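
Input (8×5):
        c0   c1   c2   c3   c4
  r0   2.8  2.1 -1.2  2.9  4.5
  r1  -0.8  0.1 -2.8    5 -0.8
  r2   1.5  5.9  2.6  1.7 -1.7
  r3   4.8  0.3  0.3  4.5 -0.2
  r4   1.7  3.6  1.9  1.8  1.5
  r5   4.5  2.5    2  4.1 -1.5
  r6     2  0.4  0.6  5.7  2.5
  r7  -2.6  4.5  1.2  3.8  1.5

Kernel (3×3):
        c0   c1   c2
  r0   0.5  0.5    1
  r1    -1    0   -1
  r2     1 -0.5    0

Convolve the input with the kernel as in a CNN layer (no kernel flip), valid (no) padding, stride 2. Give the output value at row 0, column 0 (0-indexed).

The receptive field on the input at this output position is [2.8 2.1 -1.2 / -0.8 0.1 -2.8 / 1.5 5.9 2.6]. Elementwise product with the kernel and sum: 2.8·0.5 + 2.1·0.5 + -1.2·1 + -0.8·-1 + -2.8·-1 + 1.5·1 + 5.9·-0.5.

3.4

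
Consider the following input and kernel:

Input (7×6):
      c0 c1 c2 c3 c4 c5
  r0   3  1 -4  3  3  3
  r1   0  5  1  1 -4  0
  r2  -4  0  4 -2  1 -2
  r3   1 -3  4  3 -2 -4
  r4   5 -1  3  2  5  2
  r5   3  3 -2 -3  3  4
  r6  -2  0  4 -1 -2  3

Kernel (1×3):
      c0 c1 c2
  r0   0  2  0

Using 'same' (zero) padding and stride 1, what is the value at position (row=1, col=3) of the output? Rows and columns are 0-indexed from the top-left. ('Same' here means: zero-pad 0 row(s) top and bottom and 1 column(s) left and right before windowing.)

The receptive field on the zero-padded input at this output position is [1 1 -4]. Elementwise product with the kernel and sum: 1·2.

2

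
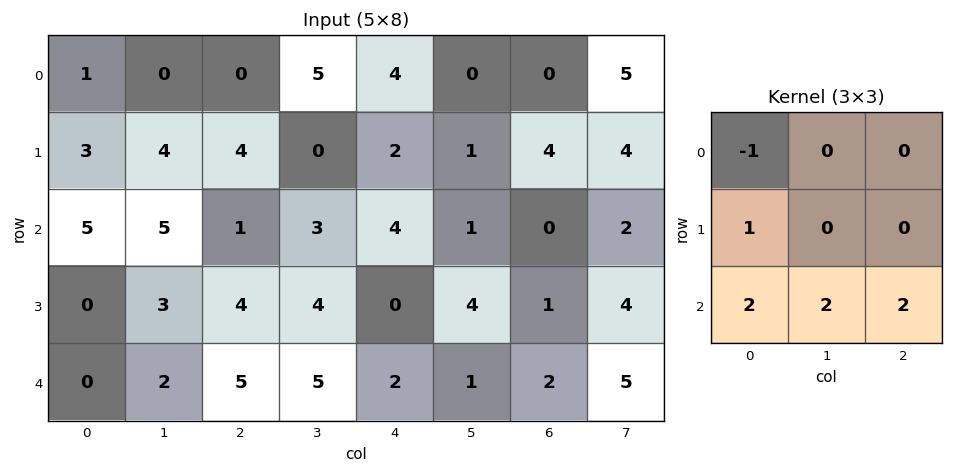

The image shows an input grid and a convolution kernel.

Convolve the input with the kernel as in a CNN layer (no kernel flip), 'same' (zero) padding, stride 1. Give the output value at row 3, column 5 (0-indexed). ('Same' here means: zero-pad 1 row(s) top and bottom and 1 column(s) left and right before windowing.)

6

The receptive field on the zero-padded input at this output position is [4 1 0 / 0 4 1 / 2 1 2]. Elementwise product with the kernel and sum: 4·-1 + 0·1 + 2·2 + 1·2 + 2·2.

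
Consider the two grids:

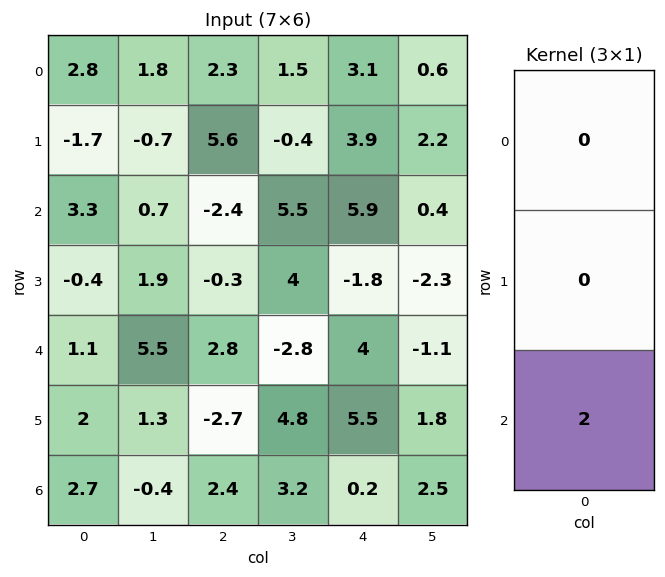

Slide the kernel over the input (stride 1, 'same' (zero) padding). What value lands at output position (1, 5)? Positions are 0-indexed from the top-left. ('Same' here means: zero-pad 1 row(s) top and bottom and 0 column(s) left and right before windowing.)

The receptive field on the zero-padded input at this output position is [0.6 / 2.2 / 0.4]. Elementwise product with the kernel and sum: 0.4·2.

0.8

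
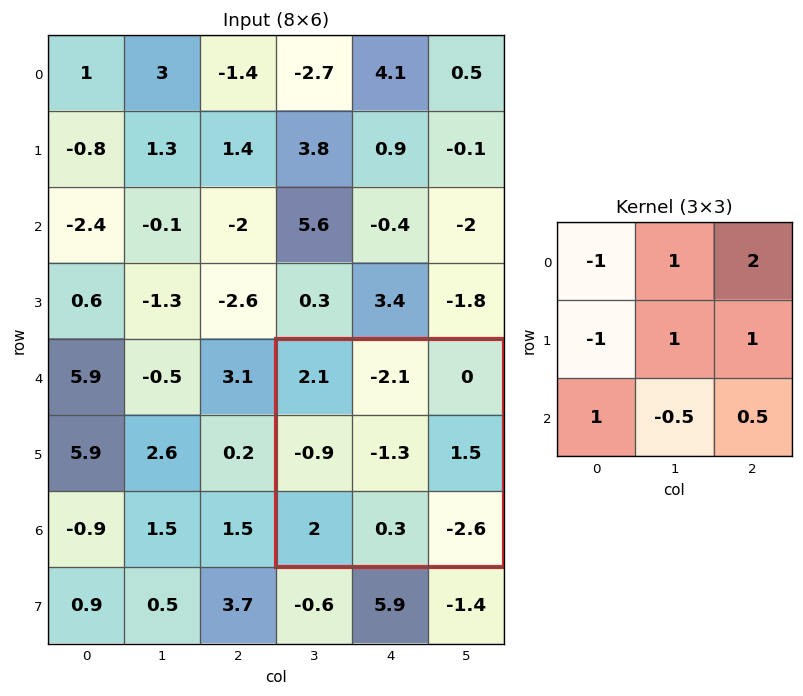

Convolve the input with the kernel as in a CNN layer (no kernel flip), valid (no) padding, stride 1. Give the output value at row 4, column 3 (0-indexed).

-2.55

The receptive field on the input at this output position is [2.1 -2.1 0 / -0.9 -1.3 1.5 / 2 0.3 -2.6]. Elementwise product with the kernel and sum: 2.1·-1 + -2.1·1 + 0·2 + -0.9·-1 + -1.3·1 + 1.5·1 + 2·1 + 0.3·-0.5 + -2.6·0.5.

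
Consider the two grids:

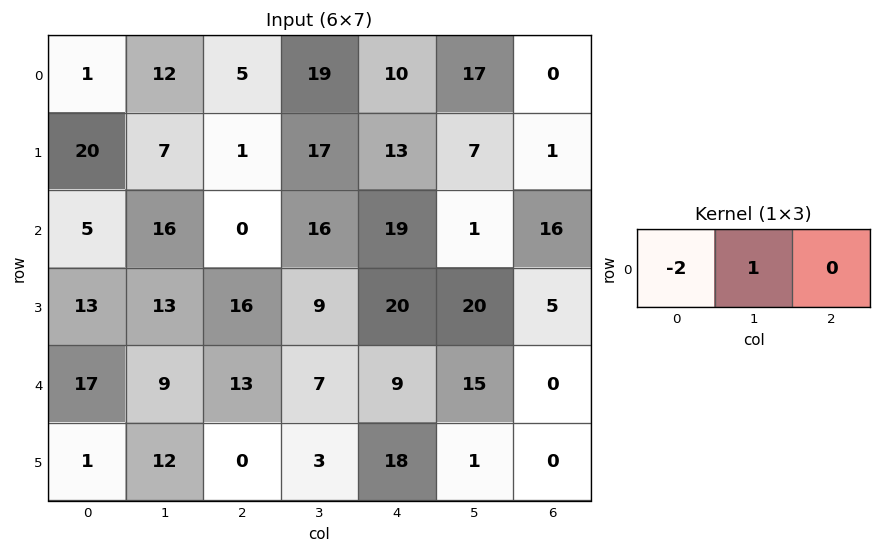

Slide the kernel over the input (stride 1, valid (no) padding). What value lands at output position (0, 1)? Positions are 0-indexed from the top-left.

-19

The receptive field on the input at this output position is [12 5 19]. Elementwise product with the kernel and sum: 12·-2 + 5·1.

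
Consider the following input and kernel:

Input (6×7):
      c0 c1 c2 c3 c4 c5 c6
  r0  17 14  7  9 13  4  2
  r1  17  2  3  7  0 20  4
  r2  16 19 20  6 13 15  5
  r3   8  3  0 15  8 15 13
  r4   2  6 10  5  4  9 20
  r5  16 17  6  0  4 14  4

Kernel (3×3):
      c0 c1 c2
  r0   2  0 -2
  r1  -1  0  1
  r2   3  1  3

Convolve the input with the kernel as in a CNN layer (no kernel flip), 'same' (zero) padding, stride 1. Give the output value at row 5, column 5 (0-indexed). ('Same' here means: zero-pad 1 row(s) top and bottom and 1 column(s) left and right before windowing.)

The receptive field on the zero-padded input at this output position is [4 9 20 / 4 14 4 / 0 0 0]. Elementwise product with the kernel and sum: 4·2 + 20·-2 + 4·-1 + 4·1 + 0·3 + 0·1 + 0·3.

-32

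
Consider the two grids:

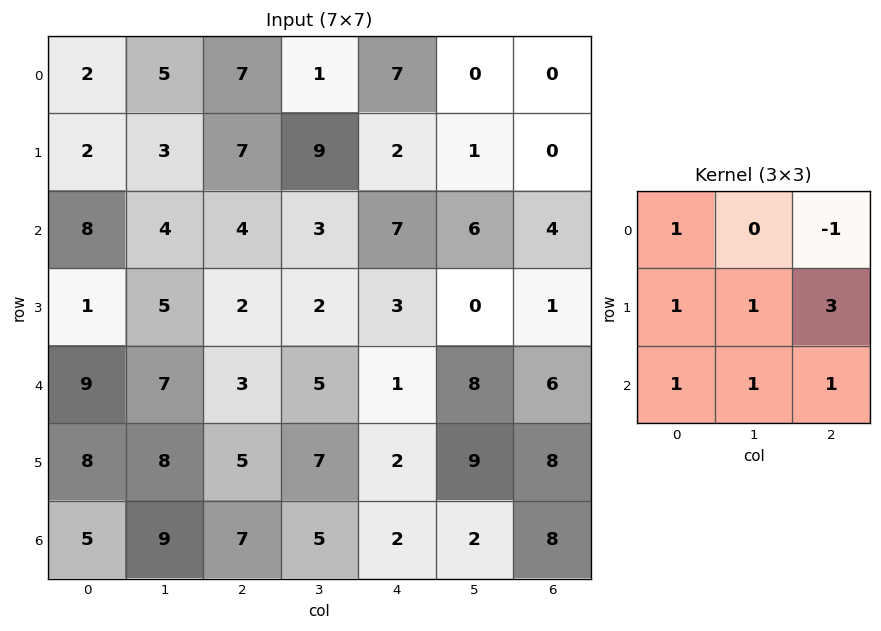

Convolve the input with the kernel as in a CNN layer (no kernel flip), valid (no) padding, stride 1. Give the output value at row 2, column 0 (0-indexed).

The receptive field on the input at this output position is [8 4 4 / 1 5 2 / 9 7 3]. Elementwise product with the kernel and sum: 8·1 + 4·-1 + 1·1 + 5·1 + 2·3 + 9·1 + 7·1 + 3·1.

35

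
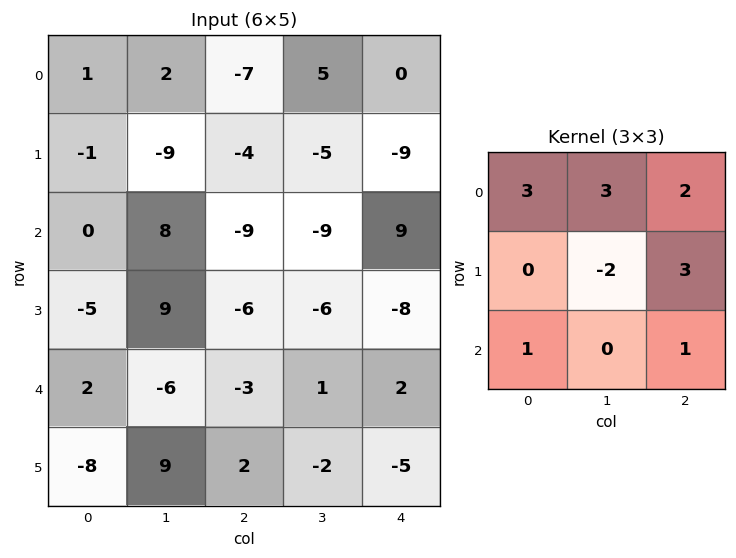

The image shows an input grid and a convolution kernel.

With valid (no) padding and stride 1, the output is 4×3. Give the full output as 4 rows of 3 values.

Output[0,0]: The receptive field on the input at this output position is [1 2 -7 / -1 -9 -4 / 0 8 -9]. Elementwise product with the kernel and sum: 1·3 + 2·3 + -7·2 + -9·-2 + -4·3 + 0·1 + -9·1.

-8 -13 -23
-92 -55 -14
-31 -32 -49
-3 13 -51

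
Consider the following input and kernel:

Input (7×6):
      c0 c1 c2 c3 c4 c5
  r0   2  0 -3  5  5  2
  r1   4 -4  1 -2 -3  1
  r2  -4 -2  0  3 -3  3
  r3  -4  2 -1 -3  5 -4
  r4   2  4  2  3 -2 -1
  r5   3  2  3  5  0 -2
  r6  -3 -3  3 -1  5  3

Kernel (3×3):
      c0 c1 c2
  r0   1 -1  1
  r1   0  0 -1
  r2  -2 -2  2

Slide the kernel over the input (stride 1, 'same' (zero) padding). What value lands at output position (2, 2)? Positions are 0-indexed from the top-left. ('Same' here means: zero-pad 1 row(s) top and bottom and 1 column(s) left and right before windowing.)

-18

The receptive field on the zero-padded input at this output position is [-4 1 -2 / -2 0 3 / 2 -1 -3]. Elementwise product with the kernel and sum: -4·1 + 1·-1 + -2·1 + 3·-1 + 2·-2 + -1·-2 + -3·2.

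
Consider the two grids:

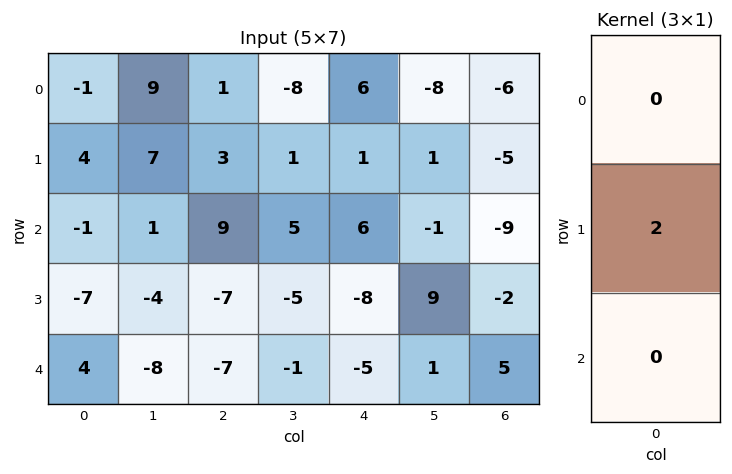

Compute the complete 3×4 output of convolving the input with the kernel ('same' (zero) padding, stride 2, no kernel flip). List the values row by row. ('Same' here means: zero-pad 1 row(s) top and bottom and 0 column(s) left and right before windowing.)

-2 2 12 -12
-2 18 12 -18
8 -14 -10 10

Output[0,0]: The receptive field on the zero-padded input at this output position is [0 / -1 / 4]. Elementwise product with the kernel and sum: -1·2.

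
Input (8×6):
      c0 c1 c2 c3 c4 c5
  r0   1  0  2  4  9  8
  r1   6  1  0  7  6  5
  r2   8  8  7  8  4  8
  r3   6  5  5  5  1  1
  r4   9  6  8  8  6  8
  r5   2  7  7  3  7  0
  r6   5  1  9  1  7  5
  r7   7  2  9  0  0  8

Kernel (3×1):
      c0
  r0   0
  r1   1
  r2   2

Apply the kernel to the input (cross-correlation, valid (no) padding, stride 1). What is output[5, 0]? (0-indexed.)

The receptive field on the input at this output position is [2 / 5 / 7]. Elementwise product with the kernel and sum: 5·1 + 7·2.

19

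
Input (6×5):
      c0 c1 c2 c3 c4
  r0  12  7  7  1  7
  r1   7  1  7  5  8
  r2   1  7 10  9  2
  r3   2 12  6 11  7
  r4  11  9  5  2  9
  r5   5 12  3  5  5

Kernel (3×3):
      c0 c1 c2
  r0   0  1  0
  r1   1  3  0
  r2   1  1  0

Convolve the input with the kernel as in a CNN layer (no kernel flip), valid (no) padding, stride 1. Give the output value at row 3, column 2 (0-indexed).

The receptive field on the input at this output position is [6 11 7 / 5 2 9 / 3 5 5]. Elementwise product with the kernel and sum: 11·1 + 5·1 + 2·3 + 3·1 + 5·1.

30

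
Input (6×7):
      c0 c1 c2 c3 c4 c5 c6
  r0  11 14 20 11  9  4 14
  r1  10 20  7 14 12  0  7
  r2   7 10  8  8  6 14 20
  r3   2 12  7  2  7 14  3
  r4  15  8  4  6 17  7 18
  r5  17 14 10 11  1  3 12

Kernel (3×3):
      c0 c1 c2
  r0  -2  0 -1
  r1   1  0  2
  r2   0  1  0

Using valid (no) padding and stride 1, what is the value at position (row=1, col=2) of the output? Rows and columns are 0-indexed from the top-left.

-4

The receptive field on the input at this output position is [7 14 12 / 8 8 6 / 7 2 7]. Elementwise product with the kernel and sum: 7·-2 + 12·-1 + 8·1 + 6·2 + 2·1.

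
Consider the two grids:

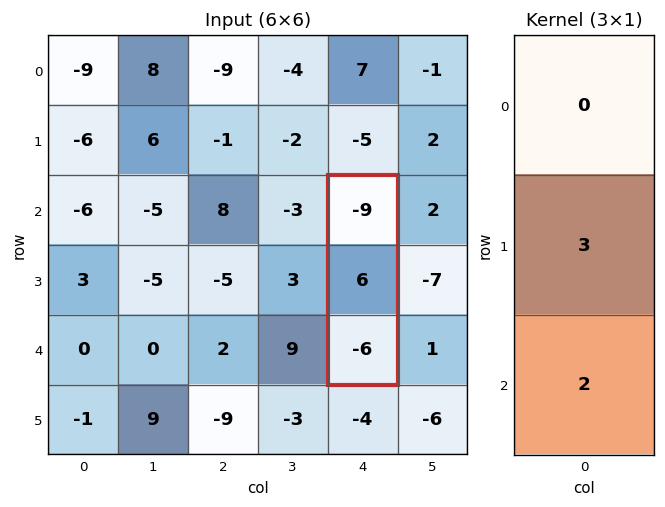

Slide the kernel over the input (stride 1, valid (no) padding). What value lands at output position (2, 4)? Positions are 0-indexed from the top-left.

The receptive field on the input at this output position is [-9 / 6 / -6]. Elementwise product with the kernel and sum: 6·3 + -6·2.

6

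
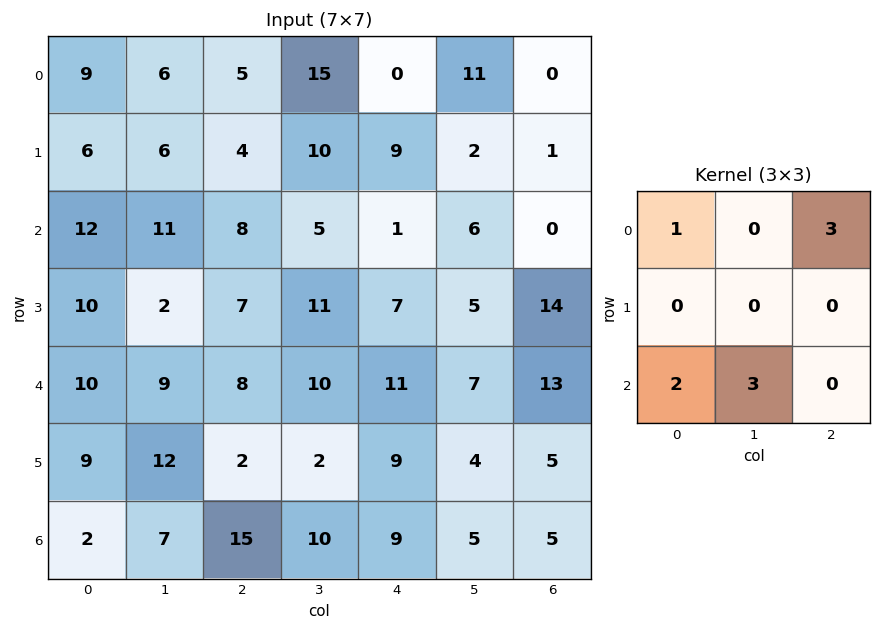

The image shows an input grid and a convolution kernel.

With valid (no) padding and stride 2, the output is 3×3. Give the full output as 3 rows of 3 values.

81 36 20
83 57 44
59 101 83

Output[0,0]: The receptive field on the input at this output position is [9 6 5 / 6 6 4 / 12 11 8]. Elementwise product with the kernel and sum: 9·1 + 5·3 + 12·2 + 11·3.
Output[0,1]: The receptive field on the input at this output position is [5 15 0 / 4 10 9 / 8 5 1]. Elementwise product with the kernel and sum: 5·1 + 0·3 + 8·2 + 5·3.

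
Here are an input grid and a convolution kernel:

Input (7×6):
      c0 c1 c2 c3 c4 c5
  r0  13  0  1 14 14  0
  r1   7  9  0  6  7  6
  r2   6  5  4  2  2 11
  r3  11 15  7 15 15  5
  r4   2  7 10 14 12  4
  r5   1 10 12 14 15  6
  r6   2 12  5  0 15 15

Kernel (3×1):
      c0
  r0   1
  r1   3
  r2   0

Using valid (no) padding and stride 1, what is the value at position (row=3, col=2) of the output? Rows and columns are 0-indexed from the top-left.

The receptive field on the input at this output position is [7 / 10 / 12]. Elementwise product with the kernel and sum: 7·1 + 10·3.

37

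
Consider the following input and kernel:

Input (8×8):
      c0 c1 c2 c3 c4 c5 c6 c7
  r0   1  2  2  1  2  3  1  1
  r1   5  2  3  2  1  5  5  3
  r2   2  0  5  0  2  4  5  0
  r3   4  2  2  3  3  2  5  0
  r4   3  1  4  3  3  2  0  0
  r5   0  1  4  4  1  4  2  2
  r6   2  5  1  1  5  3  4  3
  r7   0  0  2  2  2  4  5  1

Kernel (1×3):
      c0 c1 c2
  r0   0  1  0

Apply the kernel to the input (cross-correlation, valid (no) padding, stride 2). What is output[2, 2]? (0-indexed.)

The receptive field on the input at this output position is [3 2 0]. Elementwise product with the kernel and sum: 2·1.

2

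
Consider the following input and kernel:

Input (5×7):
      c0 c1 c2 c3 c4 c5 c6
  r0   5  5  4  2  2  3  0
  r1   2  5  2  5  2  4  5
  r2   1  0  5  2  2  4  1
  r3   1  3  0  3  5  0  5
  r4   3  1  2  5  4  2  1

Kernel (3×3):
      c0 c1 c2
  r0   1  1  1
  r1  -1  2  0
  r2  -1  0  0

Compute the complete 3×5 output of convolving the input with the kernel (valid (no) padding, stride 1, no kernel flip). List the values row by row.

21 10 11 4 9
7 19 8 10 12
8 3 13 10 -2

Output[0,0]: The receptive field on the input at this output position is [5 5 4 / 2 5 2 / 1 0 5]. Elementwise product with the kernel and sum: 5·1 + 5·1 + 4·1 + 2·-1 + 5·2 + 1·-1.
Output[0,1]: The receptive field on the input at this output position is [5 4 2 / 5 2 5 / 0 5 2]. Elementwise product with the kernel and sum: 5·1 + 4·1 + 2·1 + 5·-1 + 2·2 + 0·-1.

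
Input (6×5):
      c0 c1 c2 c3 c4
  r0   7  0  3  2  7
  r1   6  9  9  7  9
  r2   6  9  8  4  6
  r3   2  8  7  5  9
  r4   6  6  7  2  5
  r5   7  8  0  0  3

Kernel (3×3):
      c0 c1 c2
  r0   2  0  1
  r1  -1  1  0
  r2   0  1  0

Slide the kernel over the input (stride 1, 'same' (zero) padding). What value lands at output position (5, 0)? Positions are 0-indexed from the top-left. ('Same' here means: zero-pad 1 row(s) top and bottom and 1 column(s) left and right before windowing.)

13

The receptive field on the zero-padded input at this output position is [0 6 6 / 0 7 8 / 0 0 0]. Elementwise product with the kernel and sum: 0·2 + 6·1 + 0·-1 + 7·1 + 0·1.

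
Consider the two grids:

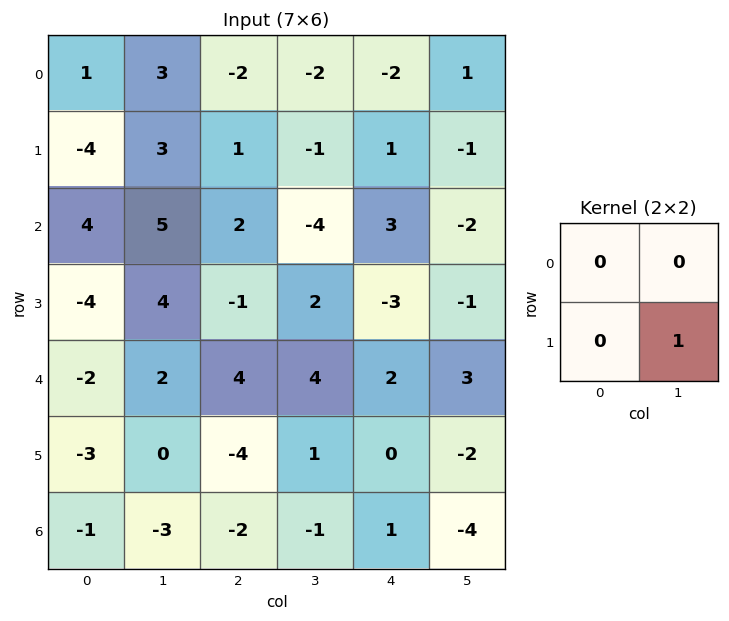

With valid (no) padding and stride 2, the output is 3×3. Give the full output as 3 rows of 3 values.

Output[0,0]: The receptive field on the input at this output position is [1 3 / -4 3]. Elementwise product with the kernel and sum: 3·1.

3 -1 -1
4 2 -1
0 1 -2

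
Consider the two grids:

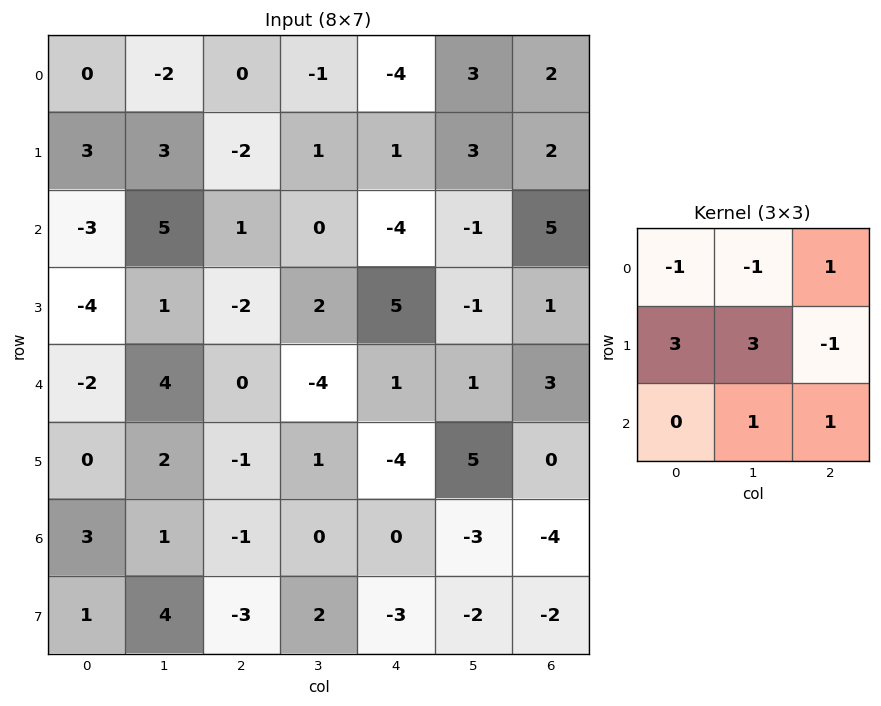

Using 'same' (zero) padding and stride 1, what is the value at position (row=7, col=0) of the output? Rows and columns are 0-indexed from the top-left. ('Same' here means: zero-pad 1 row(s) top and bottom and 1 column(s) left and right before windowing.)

The receptive field on the zero-padded input at this output position is [0 3 1 / 0 1 4 / 0 0 0]. Elementwise product with the kernel and sum: 0·-1 + 3·-1 + 1·1 + 0·3 + 1·3 + 4·-1 + 0·1 + 0·1.

-3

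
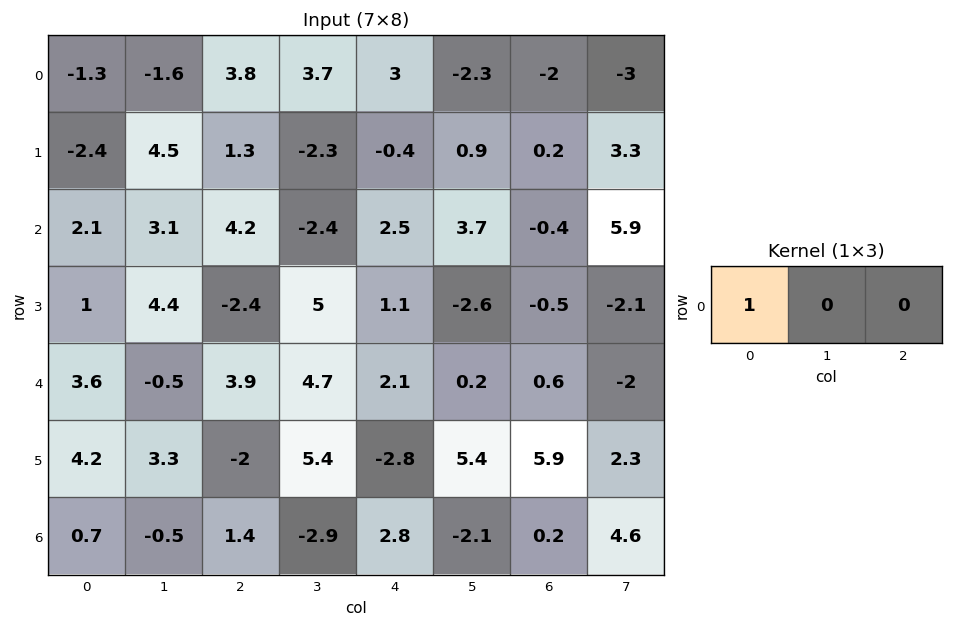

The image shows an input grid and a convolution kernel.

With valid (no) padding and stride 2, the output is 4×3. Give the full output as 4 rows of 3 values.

-1.3 3.8 3
2.1 4.2 2.5
3.6 3.9 2.1
0.7 1.4 2.8

Output[0,0]: The receptive field on the input at this output position is [-1.3 -1.6 3.8]. Elementwise product with the kernel and sum: -1.3·1.
Output[0,1]: The receptive field on the input at this output position is [3.8 3.7 3]. Elementwise product with the kernel and sum: 3.8·1.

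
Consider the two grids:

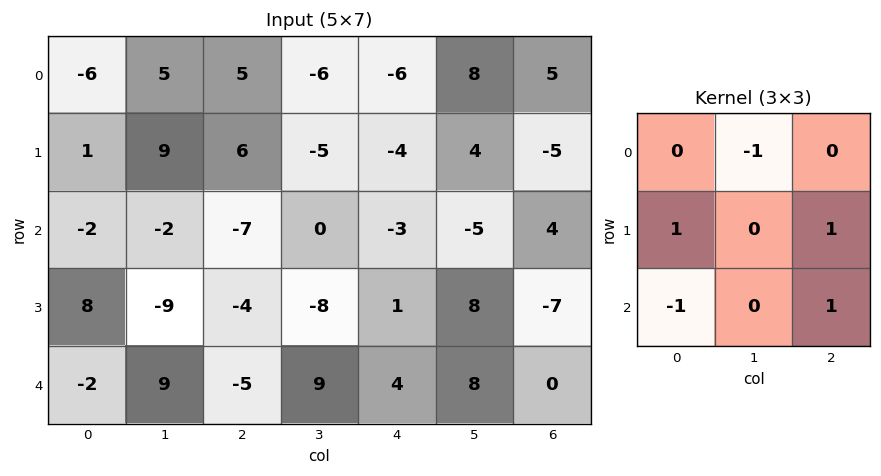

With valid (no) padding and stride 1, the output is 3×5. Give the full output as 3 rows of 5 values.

-3 1 12 0 -10
-30 -7 0 15 -11
3 -10 6 2 -5

Output[0,0]: The receptive field on the input at this output position is [-6 5 5 / 1 9 6 / -2 -2 -7]. Elementwise product with the kernel and sum: 5·-1 + 1·1 + 6·1 + -2·-1 + -7·1.
Output[0,1]: The receptive field on the input at this output position is [5 5 -6 / 9 6 -5 / -2 -7 0]. Elementwise product with the kernel and sum: 5·-1 + 9·1 + -5·1 + -2·-1 + 0·1.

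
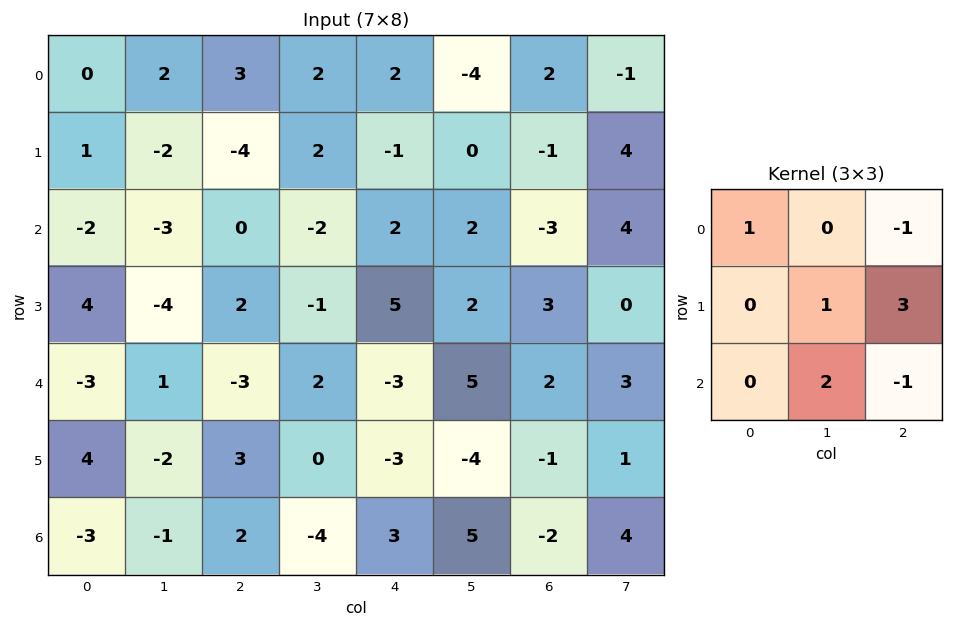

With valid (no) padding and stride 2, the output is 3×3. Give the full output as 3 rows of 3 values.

Output[0,0]: The receptive field on the input at this output position is [0 2 3 / 1 -2 -4 / -2 -3 0]. Elementwise product with the kernel and sum: 0·1 + 3·-1 + -2·1 + -4·3 + -3·2 + 0·-1.
Output[0,1]: The receptive field on the input at this output position is [3 2 2 / -4 2 -1 / 0 -2 2]. Elementwise product with the kernel and sum: 3·1 + 2·-1 + 2·1 + -1·3 + -2·2 + 2·-1.

-23 -6 4
5 19 24
3 -20 0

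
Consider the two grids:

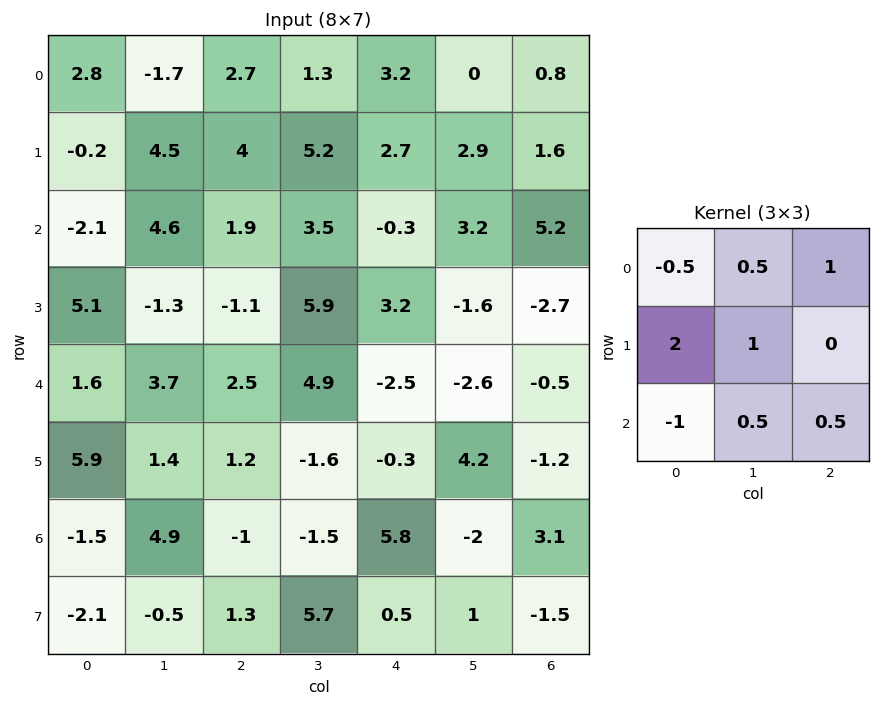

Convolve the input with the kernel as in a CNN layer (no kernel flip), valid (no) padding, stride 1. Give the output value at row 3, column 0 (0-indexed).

The receptive field on the input at this output position is [5.1 -1.3 -1.1 / 1.6 3.7 2.5 / 5.9 1.4 1.2]. Elementwise product with the kernel and sum: 5.1·-0.5 + -1.3·0.5 + -1.1·1 + 1.6·2 + 3.7·1 + 5.9·-1 + 1.4·0.5 + 1.2·0.5.

-2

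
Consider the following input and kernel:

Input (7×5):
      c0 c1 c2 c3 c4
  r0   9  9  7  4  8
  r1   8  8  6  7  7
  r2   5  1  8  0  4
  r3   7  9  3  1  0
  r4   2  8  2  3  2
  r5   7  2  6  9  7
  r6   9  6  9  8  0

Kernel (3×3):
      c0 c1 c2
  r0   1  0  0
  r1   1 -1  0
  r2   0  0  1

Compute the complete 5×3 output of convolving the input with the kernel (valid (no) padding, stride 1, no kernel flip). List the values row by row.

Output[0,0]: The receptive field on the input at this output position is [9 9 7 / 8 8 6 / 5 1 8]. Elementwise product with the kernel and sum: 9·1 + 8·1 + 8·-1 + 8·1.

17 11 10
15 2 14
5 10 12
7 24 9
16 12 -1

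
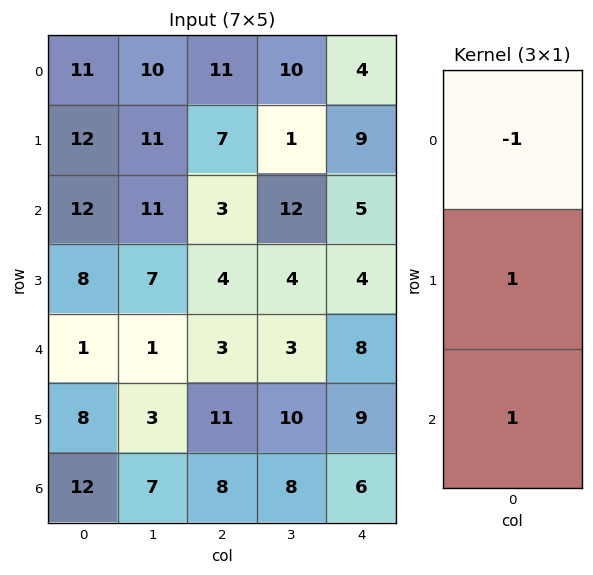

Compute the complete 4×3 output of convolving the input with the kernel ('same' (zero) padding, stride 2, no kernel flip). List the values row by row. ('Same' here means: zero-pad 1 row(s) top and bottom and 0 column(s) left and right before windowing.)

23 18 13
8 0 0
1 10 13
4 -3 -3

Output[0,0]: The receptive field on the zero-padded input at this output position is [0 / 11 / 12]. Elementwise product with the kernel and sum: 0·-1 + 11·1 + 12·1.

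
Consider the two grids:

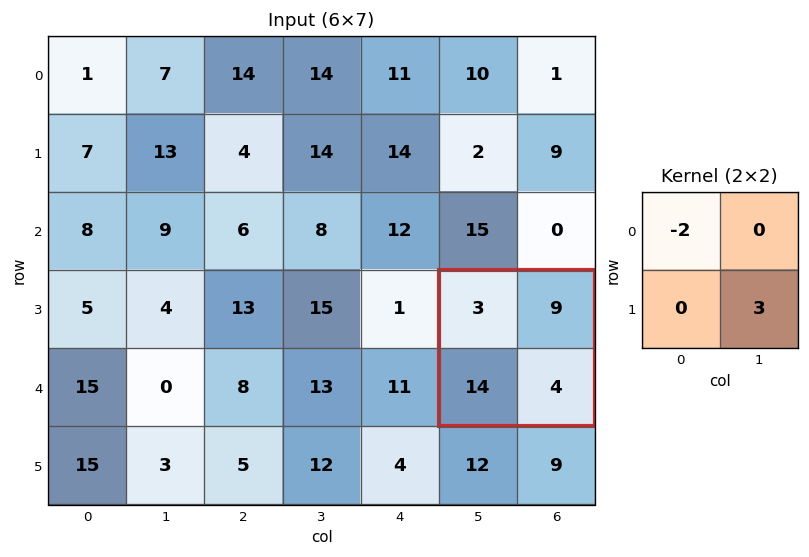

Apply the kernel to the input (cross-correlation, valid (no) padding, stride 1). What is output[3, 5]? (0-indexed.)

6

The receptive field on the input at this output position is [3 9 / 14 4]. Elementwise product with the kernel and sum: 3·-2 + 4·3.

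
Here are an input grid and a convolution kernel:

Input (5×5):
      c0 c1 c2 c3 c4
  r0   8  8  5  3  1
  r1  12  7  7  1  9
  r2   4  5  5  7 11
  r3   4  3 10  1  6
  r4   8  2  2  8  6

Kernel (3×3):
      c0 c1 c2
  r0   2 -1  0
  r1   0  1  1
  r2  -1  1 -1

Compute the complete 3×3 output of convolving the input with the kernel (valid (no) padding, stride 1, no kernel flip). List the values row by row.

Output[0,0]: The receptive field on the input at this output position is [8 8 5 / 12 7 7 / 4 5 5]. Elementwise product with the kernel and sum: 8·2 + 8·-1 + 7·1 + 7·1 + 4·-1 + 5·1 + 5·-1.
Output[0,1]: The receptive field on the input at this output position is [8 5 3 / 7 7 1 / 5 5 7]. Elementwise product with the kernel and sum: 8·2 + 5·-1 + 7·1 + 1·1 + 5·-1 + 5·1 + 7·-1.

18 12 8
16 25 16
8 8 10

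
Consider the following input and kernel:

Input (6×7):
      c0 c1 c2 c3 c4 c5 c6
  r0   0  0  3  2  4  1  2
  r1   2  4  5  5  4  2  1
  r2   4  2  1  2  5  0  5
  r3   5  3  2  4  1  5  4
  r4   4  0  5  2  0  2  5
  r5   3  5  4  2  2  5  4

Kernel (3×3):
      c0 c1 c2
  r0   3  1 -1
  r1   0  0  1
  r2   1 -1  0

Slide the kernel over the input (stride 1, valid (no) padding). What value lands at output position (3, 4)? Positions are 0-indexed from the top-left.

The receptive field on the input at this output position is [1 5 4 / 0 2 5 / 2 5 4]. Elementwise product with the kernel and sum: 1·3 + 5·1 + 4·-1 + 5·1 + 2·1 + 5·-1.

6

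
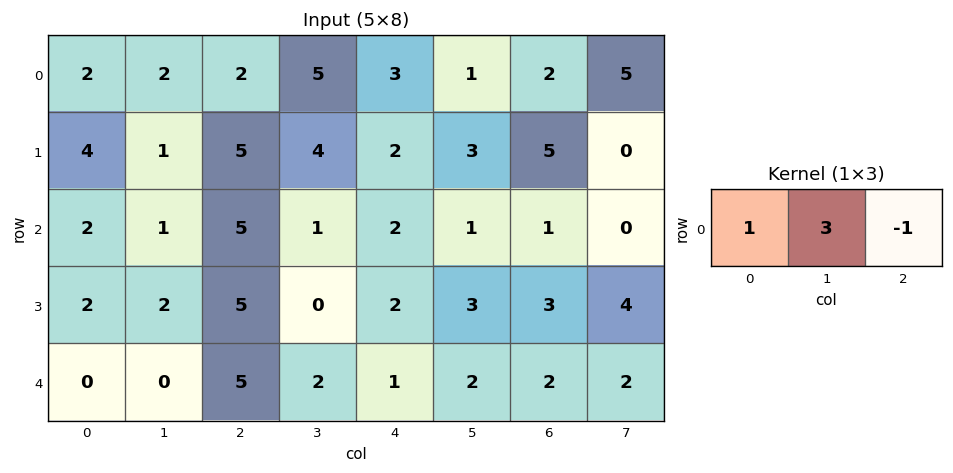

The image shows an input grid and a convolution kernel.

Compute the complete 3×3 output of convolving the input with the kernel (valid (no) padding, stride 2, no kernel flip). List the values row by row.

6 14 4
0 6 4
-5 10 5

Output[0,0]: The receptive field on the input at this output position is [2 2 2]. Elementwise product with the kernel and sum: 2·1 + 2·3 + 2·-1.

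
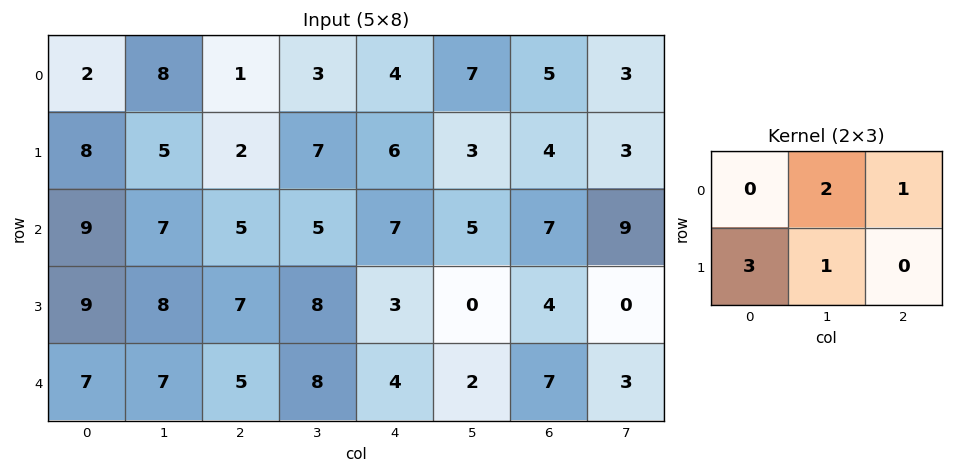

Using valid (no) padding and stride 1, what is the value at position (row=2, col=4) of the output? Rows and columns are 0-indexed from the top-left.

The receptive field on the input at this output position is [7 5 7 / 3 0 4]. Elementwise product with the kernel and sum: 5·2 + 7·1 + 3·3 + 0·1.

26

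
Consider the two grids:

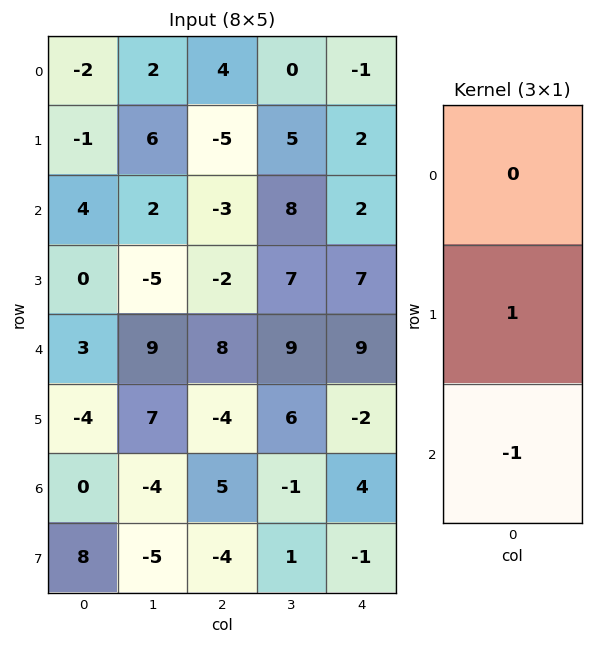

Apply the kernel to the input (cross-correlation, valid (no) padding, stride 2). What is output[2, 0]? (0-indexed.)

The receptive field on the input at this output position is [3 / -4 / 0]. Elementwise product with the kernel and sum: -4·1 + 0·-1.

-4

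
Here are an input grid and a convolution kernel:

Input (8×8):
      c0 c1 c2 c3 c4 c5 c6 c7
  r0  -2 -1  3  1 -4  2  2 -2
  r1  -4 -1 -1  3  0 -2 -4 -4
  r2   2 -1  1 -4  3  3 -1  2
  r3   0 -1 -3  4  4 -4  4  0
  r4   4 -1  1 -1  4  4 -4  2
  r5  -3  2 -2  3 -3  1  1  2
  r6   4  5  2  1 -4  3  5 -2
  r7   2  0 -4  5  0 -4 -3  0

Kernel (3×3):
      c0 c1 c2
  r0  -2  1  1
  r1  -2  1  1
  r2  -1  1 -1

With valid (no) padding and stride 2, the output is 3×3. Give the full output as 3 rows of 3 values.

Output[0,0]: The receptive field on the input at this output position is [-2 -1 3 / -4 -1 -1 / 2 -1 1]. Elementwise product with the kernel and sum: -2·-2 + -1·1 + 3·1 + -4·-2 + -1·1 + -1·1 + 2·-1 + -1·1 + 1·-1.
Output[0,1]: The receptive field on the input at this output position is [3 1 -4 / -1 3 0 / 1 -4 3]. Elementwise product with the kernel and sum: 3·-2 + 1·1 + -4·1 + -1·-2 + 3·1 + 0·1 + 1·-1 + -4·1 + 3·-1.

8 -12 7
-14 5 -8
-3 8 2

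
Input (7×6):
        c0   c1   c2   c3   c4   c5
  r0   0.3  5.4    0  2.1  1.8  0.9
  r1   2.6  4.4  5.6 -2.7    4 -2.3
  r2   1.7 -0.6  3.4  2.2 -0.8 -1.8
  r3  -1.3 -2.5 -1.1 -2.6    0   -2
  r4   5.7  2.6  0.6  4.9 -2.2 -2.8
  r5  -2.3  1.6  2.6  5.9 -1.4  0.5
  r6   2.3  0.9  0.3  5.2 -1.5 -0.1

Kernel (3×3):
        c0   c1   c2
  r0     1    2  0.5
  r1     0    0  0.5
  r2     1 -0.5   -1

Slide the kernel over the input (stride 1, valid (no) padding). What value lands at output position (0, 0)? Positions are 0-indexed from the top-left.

The receptive field on the input at this output position is [0.3 5.4 0 / 2.6 4.4 5.6 / 1.7 -0.6 3.4]. Elementwise product with the kernel and sum: 0.3·1 + 5.4·2 + 0·0.5 + 5.6·0.5 + 1.7·1 + -0.6·-0.5 + 3.4·-1.

12.5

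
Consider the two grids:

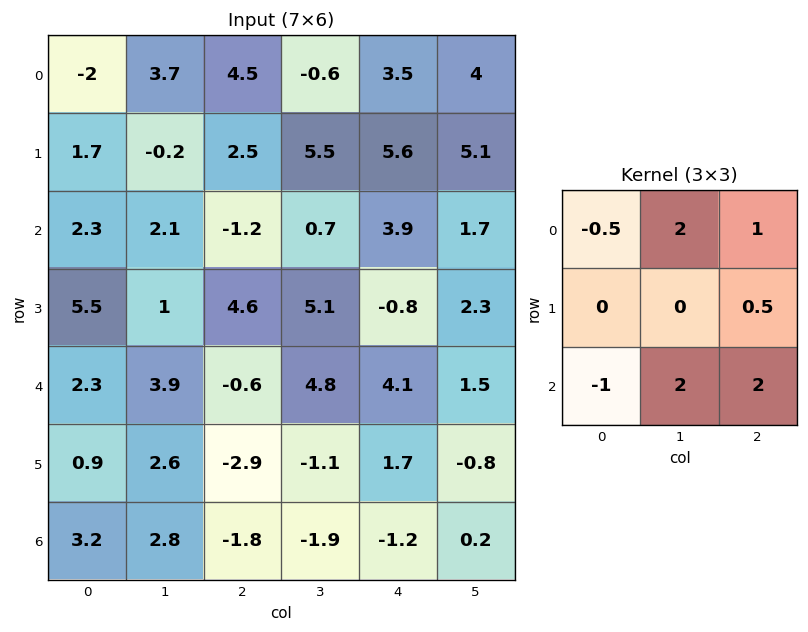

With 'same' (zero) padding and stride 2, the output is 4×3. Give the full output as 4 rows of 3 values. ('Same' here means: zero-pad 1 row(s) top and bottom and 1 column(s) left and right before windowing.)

4.85 15.9 17.9
17.25 29.35 12.3
20.95 5.6 1.8
5.8 -9.15 3.25

Output[0,0]: The receptive field on the zero-padded input at this output position is [0 0 0 / 0 -2 3.7 / 0 1.7 -0.2]. Elementwise product with the kernel and sum: 0·-0.5 + 0·2 + 0·1 + 3.7·0.5 + 0·-1 + 1.7·2 + -0.2·2.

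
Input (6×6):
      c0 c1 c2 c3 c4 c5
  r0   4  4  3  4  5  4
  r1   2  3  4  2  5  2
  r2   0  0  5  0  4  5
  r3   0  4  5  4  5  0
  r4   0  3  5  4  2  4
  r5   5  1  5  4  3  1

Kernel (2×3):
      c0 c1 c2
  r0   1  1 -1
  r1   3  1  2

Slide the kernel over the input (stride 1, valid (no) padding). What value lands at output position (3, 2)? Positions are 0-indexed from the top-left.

The receptive field on the input at this output position is [5 4 5 / 5 4 2]. Elementwise product with the kernel and sum: 5·1 + 4·1 + 5·-1 + 5·3 + 4·1 + 2·2.

27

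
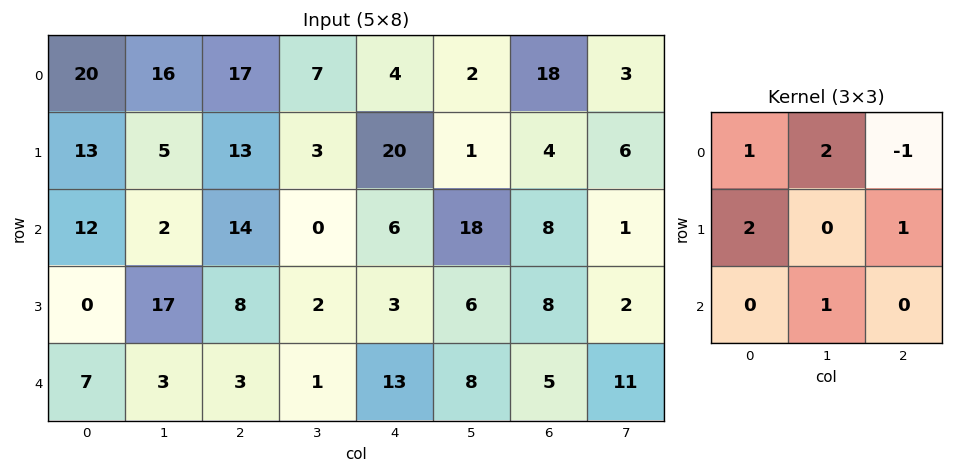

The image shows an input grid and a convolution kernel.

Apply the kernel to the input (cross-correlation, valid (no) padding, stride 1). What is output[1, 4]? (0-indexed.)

44

The receptive field on the input at this output position is [20 1 4 / 6 18 8 / 3 6 8]. Elementwise product with the kernel and sum: 20·1 + 1·2 + 4·-1 + 6·2 + 8·1 + 6·1.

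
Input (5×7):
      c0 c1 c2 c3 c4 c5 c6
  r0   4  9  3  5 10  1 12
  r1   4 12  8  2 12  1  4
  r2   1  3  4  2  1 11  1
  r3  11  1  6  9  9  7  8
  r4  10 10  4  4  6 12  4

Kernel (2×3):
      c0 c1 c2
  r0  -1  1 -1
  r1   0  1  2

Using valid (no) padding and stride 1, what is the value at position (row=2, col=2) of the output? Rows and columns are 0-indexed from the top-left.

The receptive field on the input at this output position is [4 2 1 / 6 9 9]. Elementwise product with the kernel and sum: 4·-1 + 2·1 + 1·-1 + 9·1 + 9·2.

24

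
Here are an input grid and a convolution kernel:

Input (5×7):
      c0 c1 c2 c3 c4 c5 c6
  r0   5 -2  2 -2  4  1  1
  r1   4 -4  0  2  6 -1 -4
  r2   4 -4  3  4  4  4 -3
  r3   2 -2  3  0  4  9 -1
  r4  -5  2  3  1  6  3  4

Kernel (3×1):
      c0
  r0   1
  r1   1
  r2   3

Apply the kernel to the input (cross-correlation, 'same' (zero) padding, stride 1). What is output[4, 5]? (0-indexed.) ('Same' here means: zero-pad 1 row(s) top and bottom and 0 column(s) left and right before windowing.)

12

The receptive field on the zero-padded input at this output position is [9 / 3 / 0]. Elementwise product with the kernel and sum: 9·1 + 3·1 + 0·3.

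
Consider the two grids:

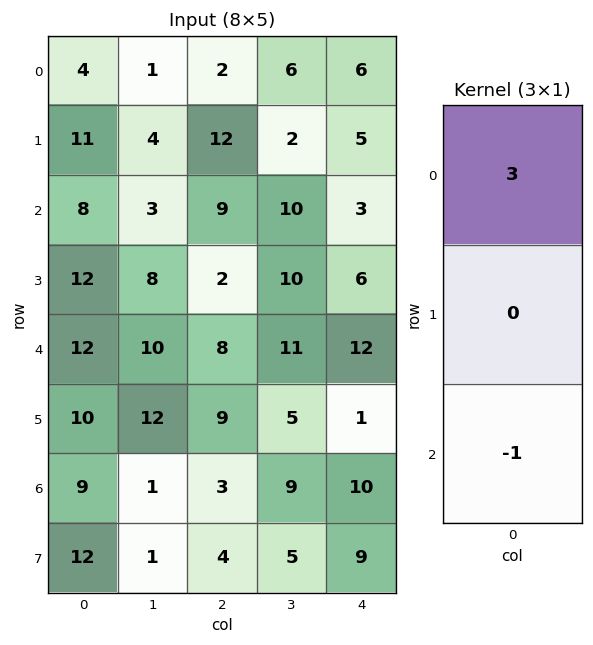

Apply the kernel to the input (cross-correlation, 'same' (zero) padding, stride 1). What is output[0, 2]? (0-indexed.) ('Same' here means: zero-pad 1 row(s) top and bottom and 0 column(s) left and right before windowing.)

The receptive field on the zero-padded input at this output position is [0 / 2 / 12]. Elementwise product with the kernel and sum: 0·3 + 12·-1.

-12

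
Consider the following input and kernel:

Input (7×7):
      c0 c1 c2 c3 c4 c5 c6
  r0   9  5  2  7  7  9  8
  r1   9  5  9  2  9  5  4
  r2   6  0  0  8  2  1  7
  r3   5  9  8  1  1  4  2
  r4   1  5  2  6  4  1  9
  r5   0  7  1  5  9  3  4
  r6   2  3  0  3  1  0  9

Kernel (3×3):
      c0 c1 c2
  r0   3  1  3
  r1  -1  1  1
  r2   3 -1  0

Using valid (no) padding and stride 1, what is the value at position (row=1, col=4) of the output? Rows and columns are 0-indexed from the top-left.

49

The receptive field on the input at this output position is [9 5 4 / 2 1 7 / 1 4 2]. Elementwise product with the kernel and sum: 9·3 + 5·1 + 4·3 + 2·-1 + 1·1 + 7·1 + 1·3 + 4·-1.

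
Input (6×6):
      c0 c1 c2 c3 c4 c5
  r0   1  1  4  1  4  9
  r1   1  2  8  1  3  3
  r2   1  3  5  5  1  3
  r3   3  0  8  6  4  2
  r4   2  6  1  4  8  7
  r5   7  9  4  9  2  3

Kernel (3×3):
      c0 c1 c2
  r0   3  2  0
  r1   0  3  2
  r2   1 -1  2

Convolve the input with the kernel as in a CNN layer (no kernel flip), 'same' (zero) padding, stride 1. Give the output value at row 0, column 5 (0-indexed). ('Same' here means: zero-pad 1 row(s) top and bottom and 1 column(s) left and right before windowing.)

The receptive field on the zero-padded input at this output position is [0 0 0 / 4 9 0 / 3 3 0]. Elementwise product with the kernel and sum: 0·3 + 0·2 + 9·3 + 0·2 + 3·1 + 3·-1 + 0·2.

27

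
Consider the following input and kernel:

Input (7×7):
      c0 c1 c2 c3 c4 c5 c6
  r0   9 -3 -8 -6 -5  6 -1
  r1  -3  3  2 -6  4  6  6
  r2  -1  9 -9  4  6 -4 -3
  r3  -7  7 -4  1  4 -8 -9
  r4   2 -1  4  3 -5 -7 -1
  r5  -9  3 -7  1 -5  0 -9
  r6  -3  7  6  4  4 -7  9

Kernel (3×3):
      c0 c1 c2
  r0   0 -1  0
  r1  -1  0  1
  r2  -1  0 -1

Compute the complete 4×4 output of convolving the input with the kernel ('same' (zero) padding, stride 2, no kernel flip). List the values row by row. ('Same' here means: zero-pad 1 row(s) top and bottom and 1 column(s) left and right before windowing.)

-6 0 12 -12
5 -15 -5 6
3 4 -15 16
16 4 -6 16

Output[0,0]: The receptive field on the zero-padded input at this output position is [0 0 0 / 0 9 -3 / 0 -3 3]. Elementwise product with the kernel and sum: 0·-1 + 0·-1 + -3·1 + 0·-1 + 3·-1.
Output[0,1]: The receptive field on the zero-padded input at this output position is [0 0 0 / -3 -8 -6 / 3 2 -6]. Elementwise product with the kernel and sum: 0·-1 + -3·-1 + -6·1 + 3·-1 + -6·-1.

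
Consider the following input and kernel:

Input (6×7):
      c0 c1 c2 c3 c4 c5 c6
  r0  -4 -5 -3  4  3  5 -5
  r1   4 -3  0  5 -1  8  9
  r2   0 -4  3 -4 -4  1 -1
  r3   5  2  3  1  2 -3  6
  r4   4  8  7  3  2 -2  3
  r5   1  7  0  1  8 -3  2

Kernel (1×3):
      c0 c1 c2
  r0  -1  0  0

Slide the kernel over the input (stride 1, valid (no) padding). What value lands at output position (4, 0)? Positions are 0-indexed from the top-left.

-4

The receptive field on the input at this output position is [4 8 7]. Elementwise product with the kernel and sum: 4·-1.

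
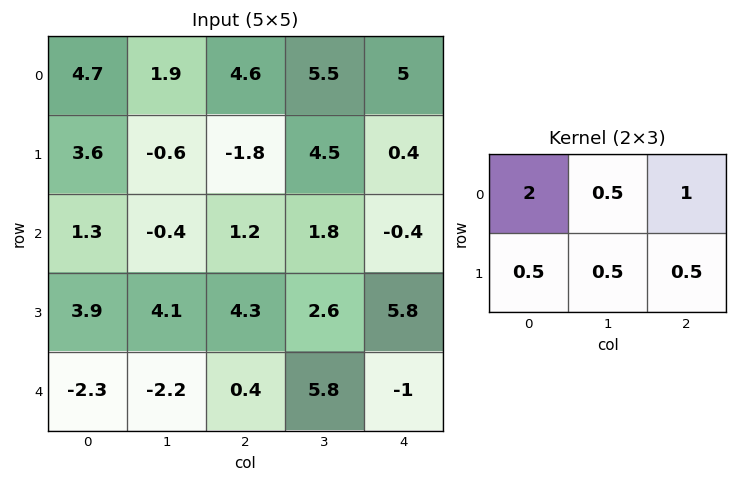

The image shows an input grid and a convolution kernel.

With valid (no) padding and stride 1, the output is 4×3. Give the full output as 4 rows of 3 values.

Output[0,0]: The receptive field on the input at this output position is [4.7 1.9 4.6 / 3.6 -0.6 -1.8]. Elementwise product with the kernel and sum: 4.7·2 + 1.9·0.5 + 4.6·1 + 3.6·0.5 + -0.6·0.5 + -1.8·0.5.

15.55 12.65 18.5
6.15 3.7 0.35
9.75 7.1 9.25
12.1 14.95 18.3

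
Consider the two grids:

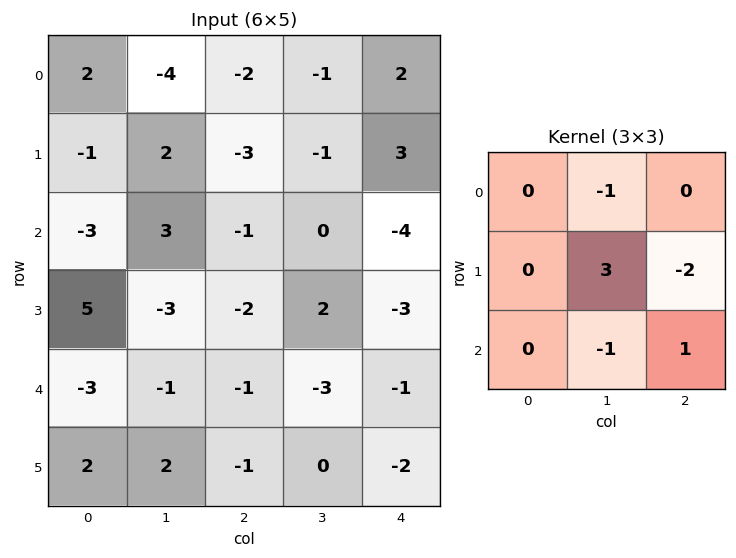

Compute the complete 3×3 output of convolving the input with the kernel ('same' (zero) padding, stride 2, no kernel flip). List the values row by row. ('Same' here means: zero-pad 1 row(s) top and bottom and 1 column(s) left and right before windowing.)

17 -2 3
-22 4 -12
-12 6 2

Output[0,0]: The receptive field on the zero-padded input at this output position is [0 0 0 / 0 2 -4 / 0 -1 2]. Elementwise product with the kernel and sum: 0·-1 + 2·3 + -4·-2 + -1·-1 + 2·1.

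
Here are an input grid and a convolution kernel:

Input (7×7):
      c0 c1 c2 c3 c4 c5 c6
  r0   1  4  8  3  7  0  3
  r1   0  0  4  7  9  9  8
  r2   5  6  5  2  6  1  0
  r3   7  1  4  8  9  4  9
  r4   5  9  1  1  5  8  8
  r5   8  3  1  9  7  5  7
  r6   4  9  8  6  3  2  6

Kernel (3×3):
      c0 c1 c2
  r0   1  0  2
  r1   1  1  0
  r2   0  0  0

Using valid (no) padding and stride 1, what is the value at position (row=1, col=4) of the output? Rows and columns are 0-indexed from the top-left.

32

The receptive field on the input at this output position is [9 9 8 / 6 1 0 / 9 4 9]. Elementwise product with the kernel and sum: 9·1 + 8·2 + 6·1 + 1·1.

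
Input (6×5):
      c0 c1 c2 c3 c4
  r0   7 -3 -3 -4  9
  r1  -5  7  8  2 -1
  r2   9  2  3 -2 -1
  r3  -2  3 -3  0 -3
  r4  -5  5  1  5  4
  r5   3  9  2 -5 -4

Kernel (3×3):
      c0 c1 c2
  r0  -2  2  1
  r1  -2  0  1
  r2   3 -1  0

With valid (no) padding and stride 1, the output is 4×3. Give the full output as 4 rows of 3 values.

Output[0,0]: The receptive field on the input at this output position is [7 -3 -3 / -5 7 8 / 9 2 3]. Elementwise product with the kernel and sum: 7·-2 + -3·2 + -3·1 + -5·-2 + 8·1 + 9·3 + 2·-1.

20 -13 1
8 10 -29
-30 8 -10
18 8 16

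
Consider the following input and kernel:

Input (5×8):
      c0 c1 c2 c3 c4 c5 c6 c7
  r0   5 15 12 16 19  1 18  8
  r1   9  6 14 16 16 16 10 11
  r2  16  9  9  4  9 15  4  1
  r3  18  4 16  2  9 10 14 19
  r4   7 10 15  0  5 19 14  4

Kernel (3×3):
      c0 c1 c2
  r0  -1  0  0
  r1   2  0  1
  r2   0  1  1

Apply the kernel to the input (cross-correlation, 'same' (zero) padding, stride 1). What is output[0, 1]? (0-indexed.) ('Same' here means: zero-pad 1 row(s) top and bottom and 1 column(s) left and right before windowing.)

The receptive field on the zero-padded input at this output position is [0 0 0 / 5 15 12 / 9 6 14]. Elementwise product with the kernel and sum: 0·-1 + 5·2 + 12·1 + 6·1 + 14·1.

42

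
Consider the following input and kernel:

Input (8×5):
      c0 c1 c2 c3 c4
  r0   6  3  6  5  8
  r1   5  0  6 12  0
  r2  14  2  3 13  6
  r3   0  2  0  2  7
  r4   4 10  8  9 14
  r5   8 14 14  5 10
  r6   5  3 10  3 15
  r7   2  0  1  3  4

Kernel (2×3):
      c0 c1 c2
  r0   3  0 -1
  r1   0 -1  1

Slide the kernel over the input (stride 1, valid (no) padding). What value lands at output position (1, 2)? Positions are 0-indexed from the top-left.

The receptive field on the input at this output position is [6 12 0 / 3 13 6]. Elementwise product with the kernel and sum: 6·3 + 0·-1 + 13·-1 + 6·1.

11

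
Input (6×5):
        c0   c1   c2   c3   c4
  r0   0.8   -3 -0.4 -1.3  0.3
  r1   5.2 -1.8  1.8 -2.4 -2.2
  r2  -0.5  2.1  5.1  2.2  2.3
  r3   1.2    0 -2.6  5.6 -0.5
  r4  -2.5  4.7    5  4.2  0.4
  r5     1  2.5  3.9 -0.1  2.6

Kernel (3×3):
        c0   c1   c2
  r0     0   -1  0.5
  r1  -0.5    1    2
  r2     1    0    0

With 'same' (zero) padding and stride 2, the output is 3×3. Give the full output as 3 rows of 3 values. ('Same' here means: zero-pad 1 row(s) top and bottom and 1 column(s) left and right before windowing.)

-5.2 -3.3 -1.45
-2.4 5.45 9
5.7 18.95 -1.3

Output[0,0]: The receptive field on the zero-padded input at this output position is [0 0 0 / 0 0.8 -3 / 0 5.2 -1.8]. Elementwise product with the kernel and sum: 0·-1 + 0·0.5 + 0·-0.5 + 0.8·1 + -3·2 + 0·1.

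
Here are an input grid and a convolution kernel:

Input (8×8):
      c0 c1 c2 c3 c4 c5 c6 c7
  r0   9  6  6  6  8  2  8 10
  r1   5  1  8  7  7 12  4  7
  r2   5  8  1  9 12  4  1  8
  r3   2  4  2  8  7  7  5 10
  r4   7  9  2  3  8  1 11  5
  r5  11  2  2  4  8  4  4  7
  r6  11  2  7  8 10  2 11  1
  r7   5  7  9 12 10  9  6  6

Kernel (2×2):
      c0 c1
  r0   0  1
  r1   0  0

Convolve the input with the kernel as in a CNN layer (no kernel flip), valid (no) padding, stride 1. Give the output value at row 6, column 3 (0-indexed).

The receptive field on the input at this output position is [8 10 / 12 10]. Elementwise product with the kernel and sum: 10·1.

10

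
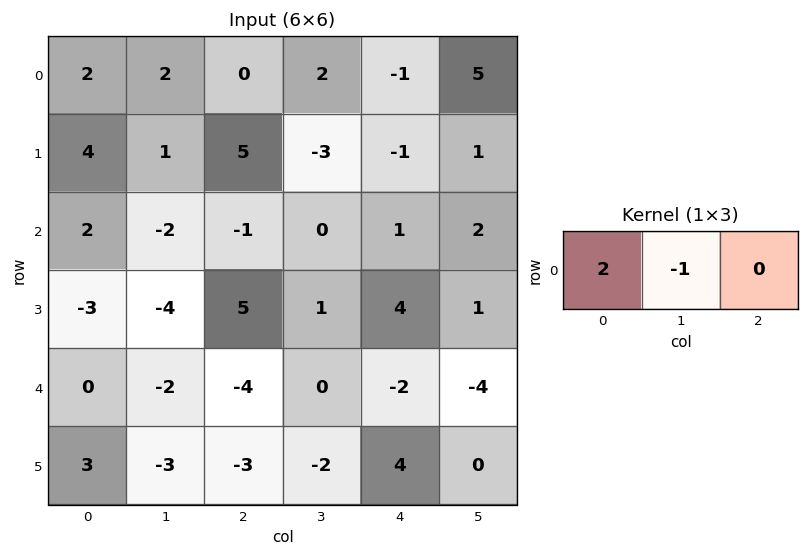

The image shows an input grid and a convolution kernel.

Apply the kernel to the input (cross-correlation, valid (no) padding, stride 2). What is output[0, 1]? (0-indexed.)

-2

The receptive field on the input at this output position is [0 2 -1]. Elementwise product with the kernel and sum: 0·2 + 2·-1.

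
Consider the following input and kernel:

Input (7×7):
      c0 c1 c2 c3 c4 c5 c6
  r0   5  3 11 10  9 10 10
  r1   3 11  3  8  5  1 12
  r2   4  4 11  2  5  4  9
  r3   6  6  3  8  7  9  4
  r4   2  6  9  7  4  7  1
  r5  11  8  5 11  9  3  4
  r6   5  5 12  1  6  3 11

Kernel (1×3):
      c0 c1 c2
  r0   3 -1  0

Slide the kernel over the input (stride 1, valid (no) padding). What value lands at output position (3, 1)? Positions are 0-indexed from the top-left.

The receptive field on the input at this output position is [6 3 8]. Elementwise product with the kernel and sum: 6·3 + 3·-1.

15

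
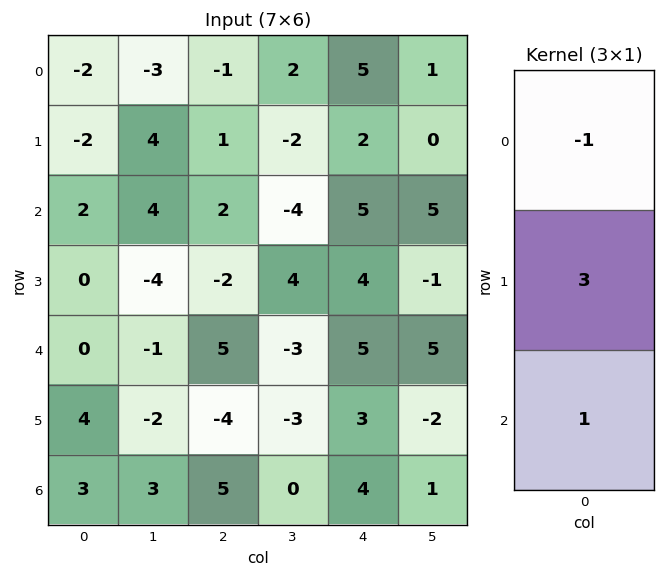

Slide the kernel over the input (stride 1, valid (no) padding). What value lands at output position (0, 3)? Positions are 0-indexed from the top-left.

The receptive field on the input at this output position is [2 / -2 / -4]. Elementwise product with the kernel and sum: 2·-1 + -2·3 + -4·1.

-12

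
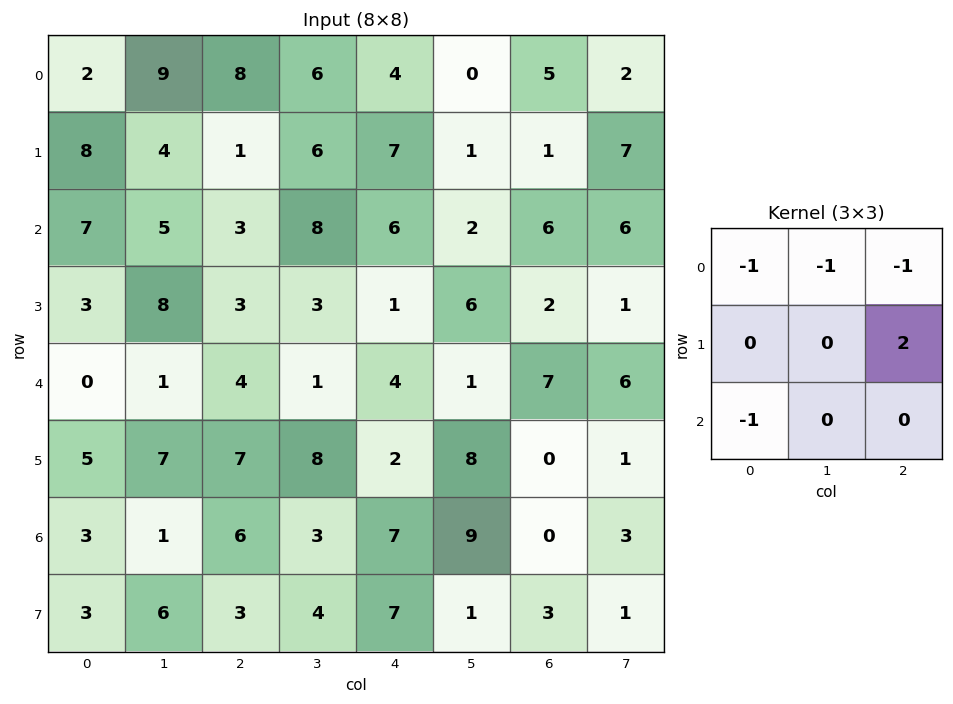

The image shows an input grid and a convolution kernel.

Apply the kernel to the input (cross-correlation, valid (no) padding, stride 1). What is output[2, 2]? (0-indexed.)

-19

The receptive field on the input at this output position is [3 8 6 / 3 3 1 / 4 1 4]. Elementwise product with the kernel and sum: 3·-1 + 8·-1 + 6·-1 + 1·2 + 4·-1.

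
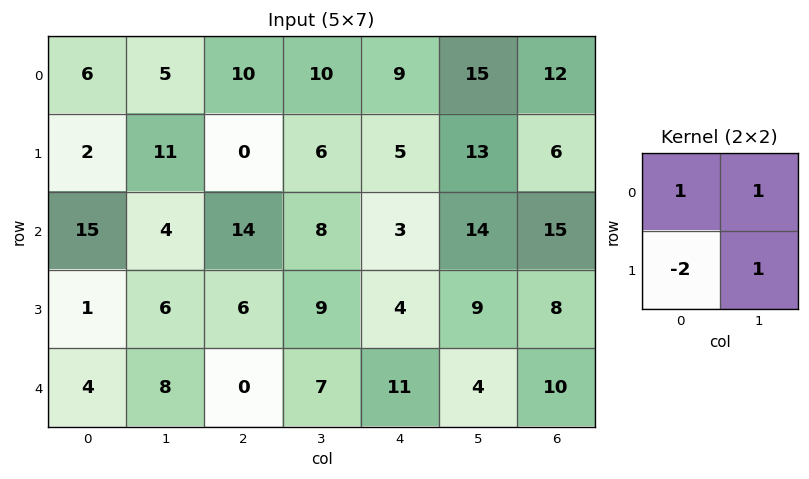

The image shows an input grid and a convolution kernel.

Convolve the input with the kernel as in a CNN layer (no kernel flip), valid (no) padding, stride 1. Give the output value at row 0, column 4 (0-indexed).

27

The receptive field on the input at this output position is [9 15 / 5 13]. Elementwise product with the kernel and sum: 9·1 + 15·1 + 5·-2 + 13·1.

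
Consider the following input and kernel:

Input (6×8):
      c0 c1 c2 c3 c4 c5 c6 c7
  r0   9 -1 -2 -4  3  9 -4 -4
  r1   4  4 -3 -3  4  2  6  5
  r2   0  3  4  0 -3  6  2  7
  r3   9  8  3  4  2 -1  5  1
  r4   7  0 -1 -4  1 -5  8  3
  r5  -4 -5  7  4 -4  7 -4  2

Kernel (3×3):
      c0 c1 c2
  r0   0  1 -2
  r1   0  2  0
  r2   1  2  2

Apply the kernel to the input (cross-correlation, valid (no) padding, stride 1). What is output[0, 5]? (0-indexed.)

40

The receptive field on the input at this output position is [9 -4 -4 / 2 6 5 / 6 2 7]. Elementwise product with the kernel and sum: -4·1 + -4·-2 + 6·2 + 6·1 + 2·2 + 7·2.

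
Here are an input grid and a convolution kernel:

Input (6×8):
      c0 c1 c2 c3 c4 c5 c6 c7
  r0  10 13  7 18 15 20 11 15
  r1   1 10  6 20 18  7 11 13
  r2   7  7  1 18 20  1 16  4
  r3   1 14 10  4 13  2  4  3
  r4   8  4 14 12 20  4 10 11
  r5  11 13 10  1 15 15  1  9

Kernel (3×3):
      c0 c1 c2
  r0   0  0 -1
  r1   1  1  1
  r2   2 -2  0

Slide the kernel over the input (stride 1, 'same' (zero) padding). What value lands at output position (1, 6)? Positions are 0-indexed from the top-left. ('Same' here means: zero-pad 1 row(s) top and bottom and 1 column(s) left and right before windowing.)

The receptive field on the zero-padded input at this output position is [20 11 15 / 7 11 13 / 1 16 4]. Elementwise product with the kernel and sum: 15·-1 + 7·1 + 11·1 + 13·1 + 1·2 + 16·-2.

-14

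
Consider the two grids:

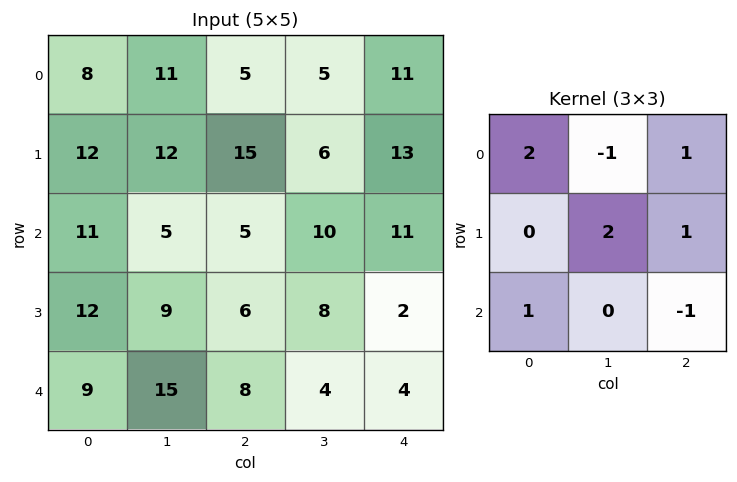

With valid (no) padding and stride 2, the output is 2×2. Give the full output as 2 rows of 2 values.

Output[0,0]: The receptive field on the input at this output position is [8 11 5 / 12 12 15 / 11 5 5]. Elementwise product with the kernel and sum: 8·2 + 11·-1 + 5·1 + 12·2 + 15·1 + 11·1 + 5·-1.

55 35
47 33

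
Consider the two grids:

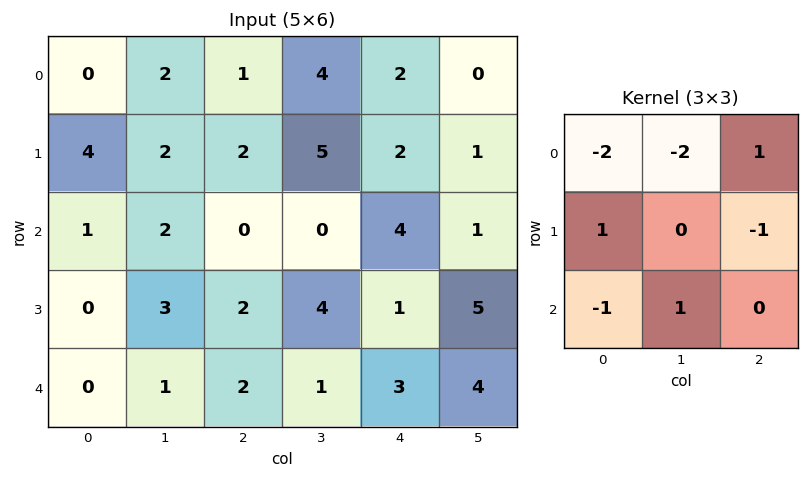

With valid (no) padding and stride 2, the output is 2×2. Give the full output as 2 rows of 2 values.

0 -8
-7 4

Output[0,0]: The receptive field on the input at this output position is [0 2 1 / 4 2 2 / 1 2 0]. Elementwise product with the kernel and sum: 0·-2 + 2·-2 + 1·1 + 4·1 + 2·-1 + 1·-1 + 2·1.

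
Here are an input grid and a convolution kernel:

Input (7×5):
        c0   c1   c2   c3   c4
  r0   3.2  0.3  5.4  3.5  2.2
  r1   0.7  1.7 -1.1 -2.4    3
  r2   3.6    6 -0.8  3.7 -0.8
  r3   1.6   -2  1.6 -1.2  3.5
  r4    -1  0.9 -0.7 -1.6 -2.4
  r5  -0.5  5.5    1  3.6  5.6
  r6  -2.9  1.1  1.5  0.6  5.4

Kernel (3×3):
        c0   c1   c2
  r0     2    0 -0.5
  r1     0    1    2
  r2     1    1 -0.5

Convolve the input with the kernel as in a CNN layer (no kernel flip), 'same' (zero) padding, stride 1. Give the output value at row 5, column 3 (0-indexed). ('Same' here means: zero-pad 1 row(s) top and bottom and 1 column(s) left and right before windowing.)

The receptive field on the zero-padded input at this output position is [-0.7 -1.6 -2.4 / 1 3.6 5.6 / 1.5 0.6 5.4]. Elementwise product with the kernel and sum: -0.7·2 + -2.4·-0.5 + 3.6·1 + 5.6·2 + 1.5·1 + 0.6·1 + 5.4·-0.5.

14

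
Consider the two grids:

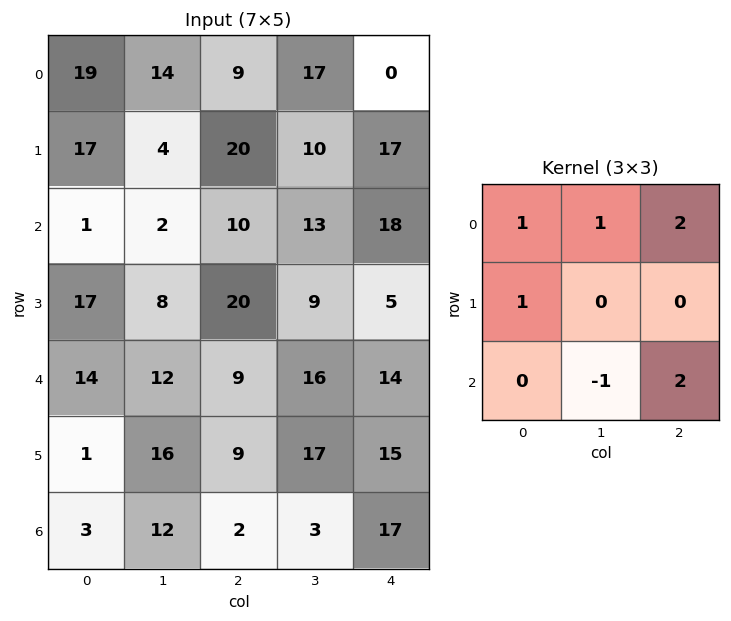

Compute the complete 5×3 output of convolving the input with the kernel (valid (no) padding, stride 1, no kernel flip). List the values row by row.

86 77 69
94 44 75
46 69 91
81 83 61
37 73 93

Output[0,0]: The receptive field on the input at this output position is [19 14 9 / 17 4 20 / 1 2 10]. Elementwise product with the kernel and sum: 19·1 + 14·1 + 9·2 + 17·1 + 2·-1 + 10·2.
Output[0,1]: The receptive field on the input at this output position is [14 9 17 / 4 20 10 / 2 10 13]. Elementwise product with the kernel and sum: 14·1 + 9·1 + 17·2 + 4·1 + 10·-1 + 13·2.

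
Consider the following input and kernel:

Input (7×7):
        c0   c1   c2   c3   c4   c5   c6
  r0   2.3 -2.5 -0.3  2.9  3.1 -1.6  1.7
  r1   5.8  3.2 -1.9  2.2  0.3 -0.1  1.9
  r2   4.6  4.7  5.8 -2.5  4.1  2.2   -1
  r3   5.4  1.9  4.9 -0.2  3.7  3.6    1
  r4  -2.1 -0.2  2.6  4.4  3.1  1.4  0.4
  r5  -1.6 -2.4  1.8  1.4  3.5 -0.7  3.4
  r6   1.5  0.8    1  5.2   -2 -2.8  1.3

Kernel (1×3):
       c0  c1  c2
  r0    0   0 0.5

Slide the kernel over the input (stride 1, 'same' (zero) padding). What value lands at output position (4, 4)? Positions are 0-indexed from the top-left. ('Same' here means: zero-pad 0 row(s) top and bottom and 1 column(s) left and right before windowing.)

The receptive field on the zero-padded input at this output position is [4.4 3.1 1.4]. Elementwise product with the kernel and sum: 1.4·0.5.

0.7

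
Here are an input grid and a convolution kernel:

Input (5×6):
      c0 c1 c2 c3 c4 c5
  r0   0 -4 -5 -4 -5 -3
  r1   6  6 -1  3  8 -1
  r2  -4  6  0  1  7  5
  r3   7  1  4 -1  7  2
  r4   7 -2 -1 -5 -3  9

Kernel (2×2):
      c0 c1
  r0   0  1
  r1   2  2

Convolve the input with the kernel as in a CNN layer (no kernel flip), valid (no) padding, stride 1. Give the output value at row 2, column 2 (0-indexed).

7

The receptive field on the input at this output position is [0 1 / 4 -1]. Elementwise product with the kernel and sum: 1·1 + 4·2 + -1·2.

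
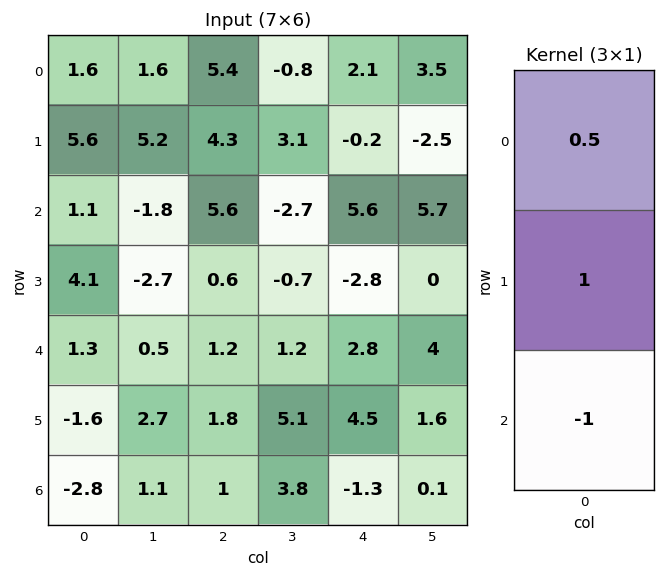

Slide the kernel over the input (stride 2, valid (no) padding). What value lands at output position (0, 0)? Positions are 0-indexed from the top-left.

The receptive field on the input at this output position is [1.6 / 5.6 / 1.1]. Elementwise product with the kernel and sum: 1.6·0.5 + 5.6·1 + 1.1·-1.

5.3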